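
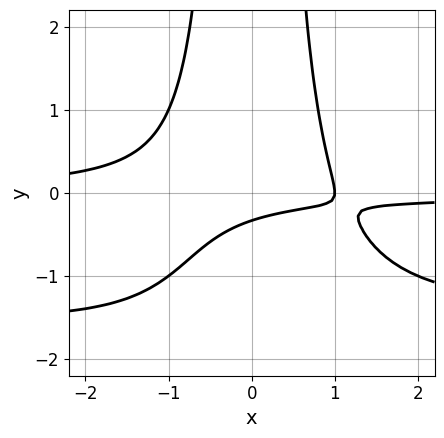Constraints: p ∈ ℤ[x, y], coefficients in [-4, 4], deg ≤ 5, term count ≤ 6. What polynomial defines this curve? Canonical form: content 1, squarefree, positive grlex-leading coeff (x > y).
(a) The degree is 4 — a generic line meets the curve in up to 4 points.
(b) Observable constraints: one x-axis crossing is at x = 1.
(c) Putting this together gives p.

2*x^2*y^2 + 3*x^2*y + x - 3*y - 1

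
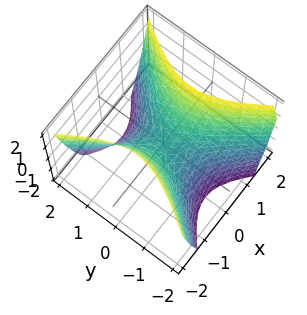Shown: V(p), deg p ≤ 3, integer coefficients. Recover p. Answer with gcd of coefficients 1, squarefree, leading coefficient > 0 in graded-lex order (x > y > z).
3*x^2 - 2*y^2 - 2*z

(a) deg p = 2. A saddle surface; a quadric.
(b) Symmetries: mirror symmetry x ↦ −x ⇒ only even powers of x; it's symmetric under y → −y, forcing even powers of y.
(c) From the axis intercepts and sections: it crosses the y-axis at the gridline y = 0; it crosses the z-axis at the gridline z = 0; it meets the x-axis at x = 0 (among the integer gridlines).
(d) Fitting integer coefficients to these (and the overall shape) gives p.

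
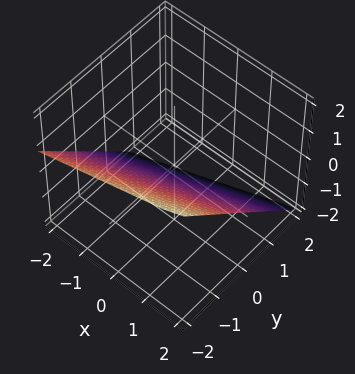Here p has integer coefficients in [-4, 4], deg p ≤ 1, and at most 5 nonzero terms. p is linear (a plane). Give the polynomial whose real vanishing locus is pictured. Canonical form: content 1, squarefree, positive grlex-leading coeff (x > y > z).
First, degree: every cross-section is a straight line — this is a plane, so deg p = 1.
Next, against the integer gridlines: one x-axis crossing is at x = 2.
Finally, together with the visible shape, these determine p as stated.

x - 3*y - 3*z - 2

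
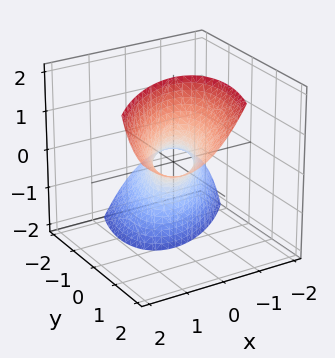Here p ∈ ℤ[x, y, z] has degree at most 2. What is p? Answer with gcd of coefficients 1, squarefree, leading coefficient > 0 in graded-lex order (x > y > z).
First, the degree is 2 — a generic line meets the surface in up to 2 points.
Next, from the visible intercepts: no z-intercept at any integer in the box.
Finally, solving for integer coefficients yields p as stated.

3*x^2 - 3*x*y + 2*y^2 - 3*y*z - 1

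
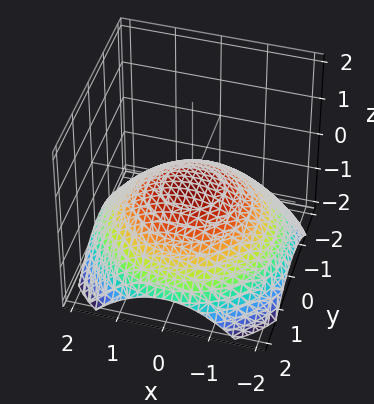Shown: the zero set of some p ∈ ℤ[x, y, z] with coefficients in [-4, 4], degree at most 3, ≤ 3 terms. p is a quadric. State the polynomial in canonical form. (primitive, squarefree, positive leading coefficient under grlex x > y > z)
x^2 + y^2 + 3*z

deg p = 2. A paraboloid; a quadric.
Symmetries: every cross-section ⟂ z is a circle, so x, y appear only via x² + y².
From the axis intercepts and sections: one x-axis crossing is at x = 0; it crosses the y-axis at the gridline y = 0.
Assembling these constraints gives the stated polynomial.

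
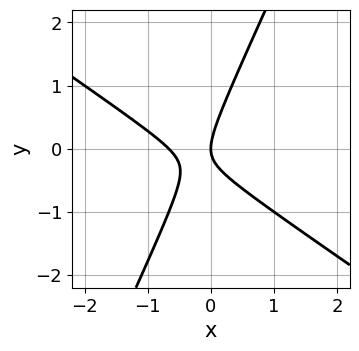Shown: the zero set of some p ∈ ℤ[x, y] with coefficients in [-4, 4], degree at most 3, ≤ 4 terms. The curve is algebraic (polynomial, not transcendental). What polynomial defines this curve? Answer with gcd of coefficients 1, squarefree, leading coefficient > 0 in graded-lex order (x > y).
3*x^2 + 3*x*y - 2*y^2 + 2*x

Degree: the shape is more complex than any degree-1 curve, so deg p = 2.
Checking where it meets the axes: it meets the x-axis at x = 0 (among the integer gridlines); it meets the y-axis at y = 0 (among the integer gridlines).
Matching integer coefficients to the picture gives p.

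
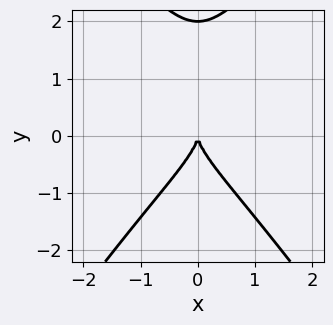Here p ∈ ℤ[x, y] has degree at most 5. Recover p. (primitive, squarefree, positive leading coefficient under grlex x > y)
2*x^2*y^2 - y^4 - 2*x^2*y + 2*y^3 + 3*x^2

First, deg p = 4. No degree-3 curve has this shape.
Then, symmetries: it's symmetric under x → −x, forcing even powers of x.
Next, against the integer gridlines: among the integer gridlines, it crosses the y-axis at y ∈ {0, 2}; it meets the x-axis at x = 0 (among the integer gridlines).
Finally, the integer polynomial consistent with all of this is the stated p.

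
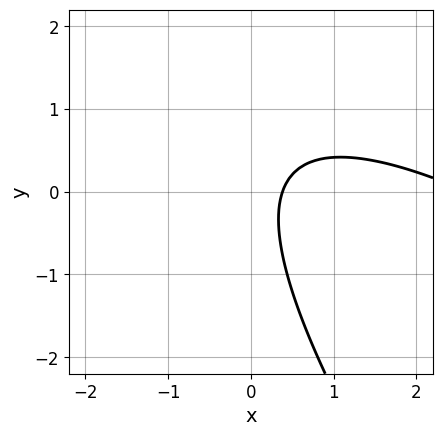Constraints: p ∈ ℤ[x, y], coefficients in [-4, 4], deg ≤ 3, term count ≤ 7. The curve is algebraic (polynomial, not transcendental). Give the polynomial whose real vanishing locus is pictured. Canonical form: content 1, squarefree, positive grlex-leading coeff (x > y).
1. The degree is 2 — the shape is more complex than any degree-1 curve.
2. From the axis intercepts and sections: it misses every integer gridline on the y-axis.
3. These observations pin down the coefficients.

x^2 + 2*x*y + y^2 - 3*x + 1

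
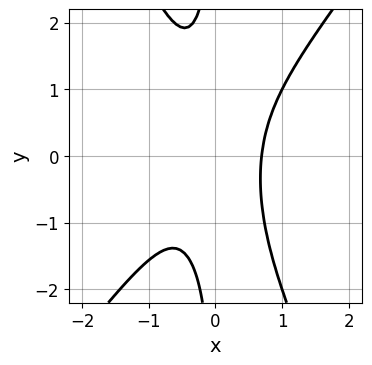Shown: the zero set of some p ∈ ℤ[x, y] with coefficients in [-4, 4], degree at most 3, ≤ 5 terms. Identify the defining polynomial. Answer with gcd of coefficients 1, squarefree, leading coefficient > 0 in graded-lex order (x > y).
deg p = 3. No degree-2 curve has this shape.
Checking where it meets the axes: no y-intercept at any integer in the box.
Assembling these constraints gives the stated polynomial.

3*x^3 - x^2*y - x*y^2 - 1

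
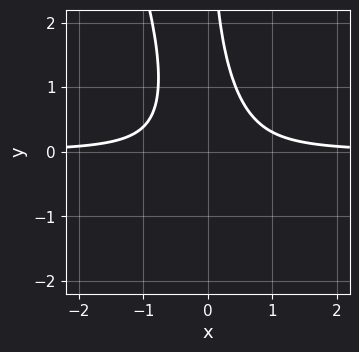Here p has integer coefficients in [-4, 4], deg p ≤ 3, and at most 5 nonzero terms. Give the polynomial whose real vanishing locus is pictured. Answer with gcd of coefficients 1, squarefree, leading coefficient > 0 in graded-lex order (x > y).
1. The degree is 3 — the shape is more complex than any degree-2 curve.
2. Checking where it meets the axes: no y-intercept at any integer in the box; no x-intercept at any integer in the box.
3. Assembling these constraints gives the stated polynomial.

3*x^2*y + x*y^2 - 1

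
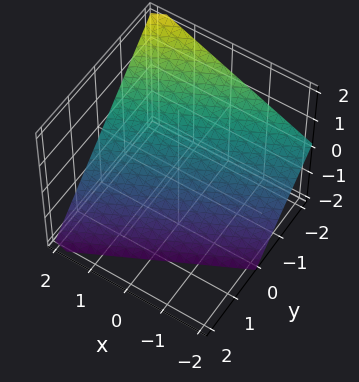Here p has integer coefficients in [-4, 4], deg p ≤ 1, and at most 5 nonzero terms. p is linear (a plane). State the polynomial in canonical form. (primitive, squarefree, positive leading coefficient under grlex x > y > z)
x - 2*y - 2*z - 2

1. The degree is 1 — every cross-section is a straight line — this is a plane.
2. Checking where it meets the axes: it crosses the x-axis at the gridline x = 2; it meets the z-axis at z = -1 (among the integer gridlines).
3. The integer polynomial consistent with all of this is the stated p.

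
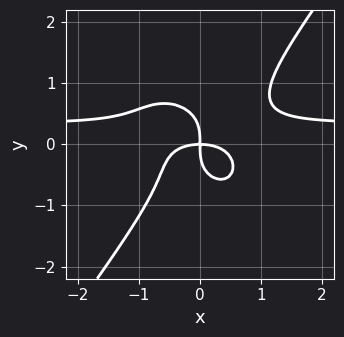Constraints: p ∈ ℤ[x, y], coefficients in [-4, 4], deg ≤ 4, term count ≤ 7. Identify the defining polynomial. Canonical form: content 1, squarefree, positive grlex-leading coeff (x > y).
(a) deg p = 4. A generic line meets the curve in up to 4 points.
(b) From the axis intercepts and sections: it crosses the x-axis at the gridline x = 0; it meets the y-axis at y = 0 (among the integer gridlines).
(c) Together with the visible shape, these determine p as stated.

3*x^3*y + x*y^3 - 2*y^4 - x^3 - 2*x*y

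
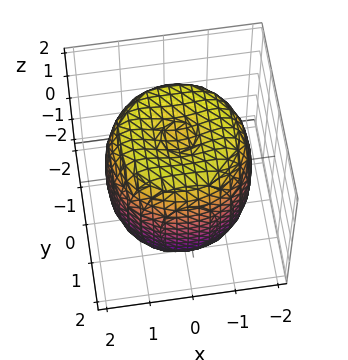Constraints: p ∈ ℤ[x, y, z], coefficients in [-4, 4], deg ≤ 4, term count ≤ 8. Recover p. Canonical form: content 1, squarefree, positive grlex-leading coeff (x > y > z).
x^4 + 2*x^2*y^2 + y^4 - 2*x^2 - 2*y^2 + z^2 - 2

First, degree: a generic line meets the surface in up to 4 points, so deg p = 4.
Next, by symmetry, every cross-section ⟂ z is a circle, so x, y appear only via x² + y².
Next, reading off the gridlines: a circular section at z = -1 has radius between 1 and 2.
Finally, the integer polynomial consistent with all of this is the stated p.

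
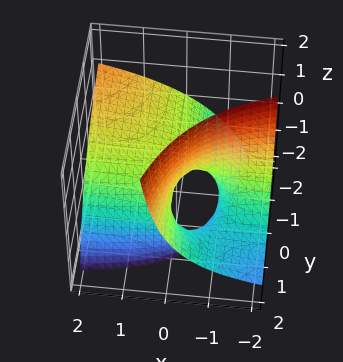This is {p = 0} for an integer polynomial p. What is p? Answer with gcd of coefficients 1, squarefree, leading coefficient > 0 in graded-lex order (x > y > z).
1. Degree: the shape is more complex than any degree-1 surface, so deg p = 2.
2. Checking where it meets the axes: the visible y-axis segment lies entirely on the surface; one z-axis crossing is at z = 0; every point of the x-axis in the box is on the surface.
3. Matching integer coefficients to the picture gives p.

x*y + x*z - y*z + z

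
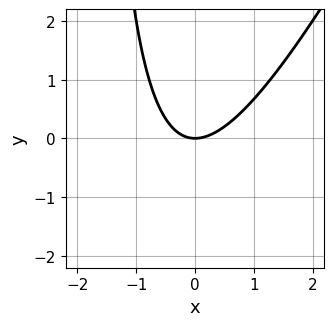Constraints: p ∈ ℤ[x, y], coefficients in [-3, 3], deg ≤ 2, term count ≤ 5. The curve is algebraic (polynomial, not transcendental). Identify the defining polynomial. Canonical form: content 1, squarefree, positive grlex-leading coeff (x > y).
2*x^2 - x*y - 2*y

1. deg p = 2. No degree-1 curve has this shape.
2. From the visible intercepts: it meets the y-axis at y = 0 (among the integer gridlines); one x-axis crossing is at x = 0.
3. Together with the visible shape, these determine p as stated.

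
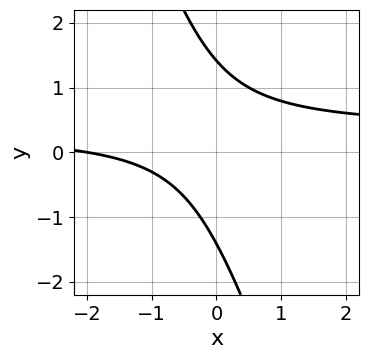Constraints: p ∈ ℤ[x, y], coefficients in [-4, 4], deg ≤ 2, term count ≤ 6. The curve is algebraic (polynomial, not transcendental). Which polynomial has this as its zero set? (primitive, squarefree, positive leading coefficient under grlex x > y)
3*x*y + y^2 - x - 2

1. deg p = 2.
2. From the axis intercepts and sections: it meets the x-axis at x = -2 (among the integer gridlines).
3. Assembling these constraints gives the stated polynomial.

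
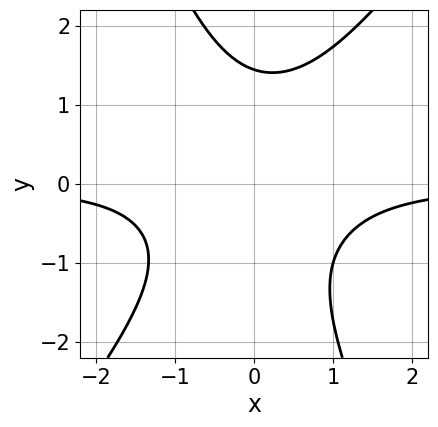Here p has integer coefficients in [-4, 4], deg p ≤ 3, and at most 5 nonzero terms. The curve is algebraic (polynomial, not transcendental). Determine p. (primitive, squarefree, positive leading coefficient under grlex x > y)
3*x^2*y - x*y^2 - y^3 + 3

First, the degree is 3 — a generic line meets the curve in up to 3 points.
Next, reading off the gridlines: no x-intercept at any integer in the box.
Finally, these observations pin down the coefficients.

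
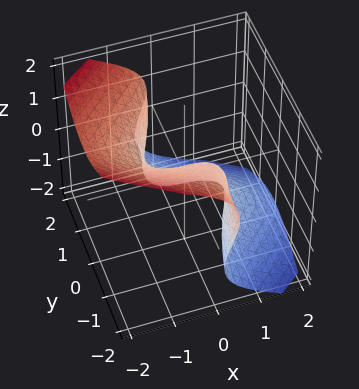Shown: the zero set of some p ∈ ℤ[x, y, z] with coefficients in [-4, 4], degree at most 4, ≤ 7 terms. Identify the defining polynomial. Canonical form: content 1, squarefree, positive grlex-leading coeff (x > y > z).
1. deg p = 3.
2. Against the integer gridlines: it crosses the y-axis at the gridline y = 0; one z-axis crossing is at z = 0; one x-axis crossing is at x = 0.
3. Solving for integer coefficients yields p as stated.

x^3 + 3*x*y^2 - y^2*z + 3*z^3 + 2*y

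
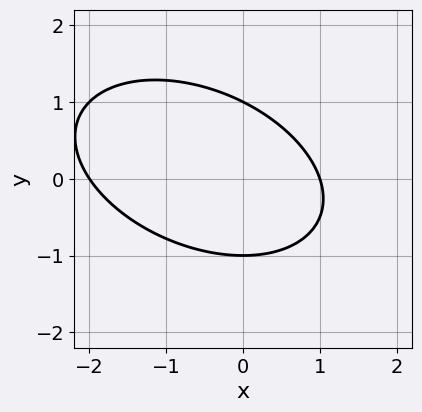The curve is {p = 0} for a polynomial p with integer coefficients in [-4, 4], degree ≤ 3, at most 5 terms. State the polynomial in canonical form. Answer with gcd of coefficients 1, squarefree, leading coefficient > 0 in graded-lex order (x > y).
x^2 + x*y + 2*y^2 + x - 2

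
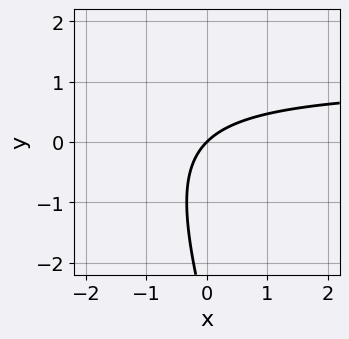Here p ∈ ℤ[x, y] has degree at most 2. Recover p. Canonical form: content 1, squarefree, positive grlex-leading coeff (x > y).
3*x*y + y^2 - 3*x + 3*y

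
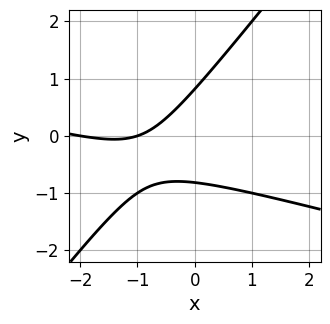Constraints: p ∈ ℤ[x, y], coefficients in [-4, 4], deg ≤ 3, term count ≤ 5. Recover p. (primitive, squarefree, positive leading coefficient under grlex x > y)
x^2 + 3*x*y - 3*y^2 + 3*x + 2

Degree: no degree-1 curve has this shape, so deg p = 2.
Against the integer gridlines: the x-axis gridline crossings are at x ∈ {-2, -1}.
The integer polynomial consistent with all of this is the stated p.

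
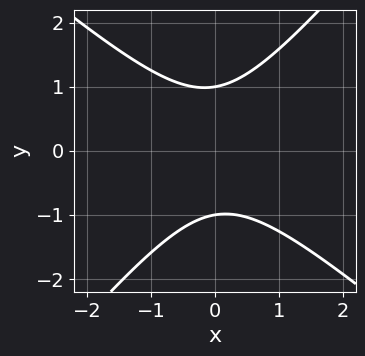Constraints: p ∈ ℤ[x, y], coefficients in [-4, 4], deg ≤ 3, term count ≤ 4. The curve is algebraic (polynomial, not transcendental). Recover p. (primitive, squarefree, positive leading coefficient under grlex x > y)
(a) Degree: the shape is more complex than any degree-1 curve, so deg p = 2.
(b) Observable constraints: the curve avoids every integer x-axis point in the box; the y-axis gridline crossings are at y ∈ {-1, 1}.
(c) Solving for integer coefficients yields p as stated.

3*x^2 + x*y - 3*y^2 + 3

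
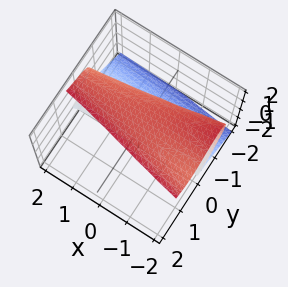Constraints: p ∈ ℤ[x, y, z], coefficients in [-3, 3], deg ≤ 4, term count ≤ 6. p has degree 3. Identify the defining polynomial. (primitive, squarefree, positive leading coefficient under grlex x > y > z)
Degree: no degree-2 surface has this shape, so deg p = 3.
Checking where it meets the axes: it meets the z-axis at z = 0 (among the integer gridlines); it meets the y-axis at y = 0 (among the integer gridlines).
Assembling these constraints gives the stated polynomial.

x*y*z + 3*y^3 - 2*z^3 + 3*z^2 + z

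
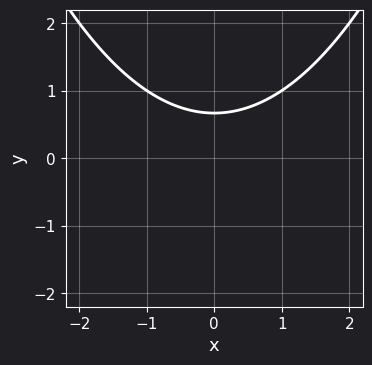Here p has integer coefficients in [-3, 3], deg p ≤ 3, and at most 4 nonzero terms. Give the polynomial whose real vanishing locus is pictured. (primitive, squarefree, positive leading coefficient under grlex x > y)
First, degree: no degree-1 curve has this shape, so deg p = 2.
Next, symmetries: mirror symmetry x ↦ −x ⇒ only even powers of x.
Next, against the integer gridlines: no x-intercept at any integer in the box.
Finally, together with the visible shape, these determine p as stated.

x^2 - 3*y + 2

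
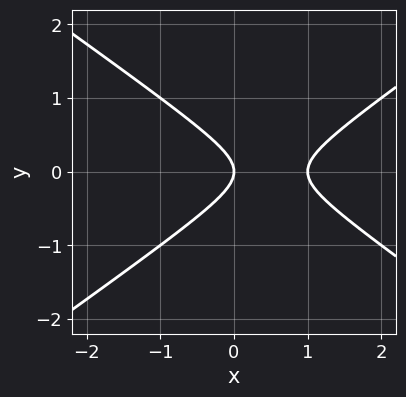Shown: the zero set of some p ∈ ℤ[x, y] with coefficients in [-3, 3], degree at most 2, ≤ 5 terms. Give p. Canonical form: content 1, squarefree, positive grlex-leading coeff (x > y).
1. The degree is 2 — no degree-1 curve has this shape.
2. Symmetries: the y ↦ −y reflection is a symmetry, so y appears only in even powers.
3. Observable constraints: the x-axis gridline crossings are at x ∈ {0, 1}; it crosses the y-axis at the gridline y = 0.
4. Fitting integer coefficients to these (and the overall shape) gives p.

x^2 - 2*y^2 - x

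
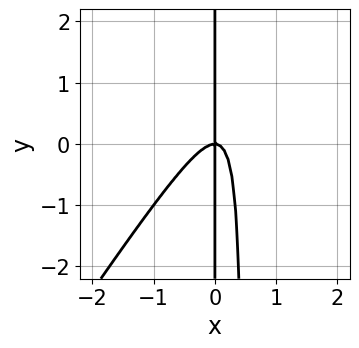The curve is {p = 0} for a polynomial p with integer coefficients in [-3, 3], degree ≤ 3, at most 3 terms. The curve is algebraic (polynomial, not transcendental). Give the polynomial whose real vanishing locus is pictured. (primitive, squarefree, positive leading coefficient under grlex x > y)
3*x^3 - 2*x^2*y + x*y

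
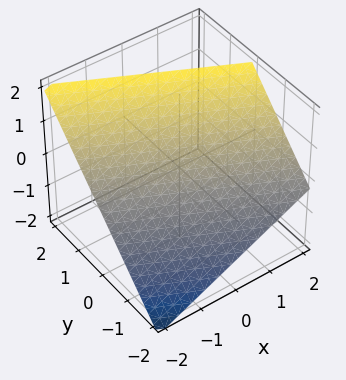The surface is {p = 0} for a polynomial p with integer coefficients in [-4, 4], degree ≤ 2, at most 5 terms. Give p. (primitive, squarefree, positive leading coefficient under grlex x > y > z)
Degree: the surface is flat (a plane), so deg p = 1.
Reading off the gridlines: it meets the x-axis at x = -2 (among the integer gridlines); it crosses the z-axis at the gridline z = 1.
Matching integer coefficients to the picture gives p. Check: (0, -1, 0) on the y-axis lies on the surface, and p(0, -1, 0) = 0. ✓

x + 2*y - 2*z + 2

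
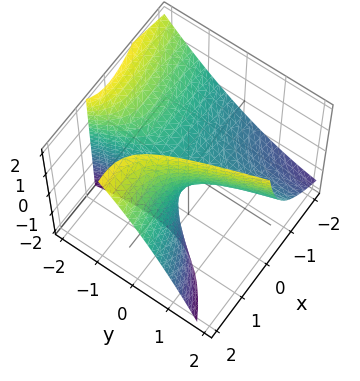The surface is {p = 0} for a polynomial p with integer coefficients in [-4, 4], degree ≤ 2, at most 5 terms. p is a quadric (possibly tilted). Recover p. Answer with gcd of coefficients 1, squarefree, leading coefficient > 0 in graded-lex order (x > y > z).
x^2 - 3*x*y - 3*x*z - y^2 + 2*z

The degree is 2 — no degree-1 surface has this shape.
Checking where it meets the axes: one x-axis crossing is at x = 0; it meets the y-axis at y = 0 (among the integer gridlines); it meets the z-axis at z = 0 (among the integer gridlines).
Putting this together gives p.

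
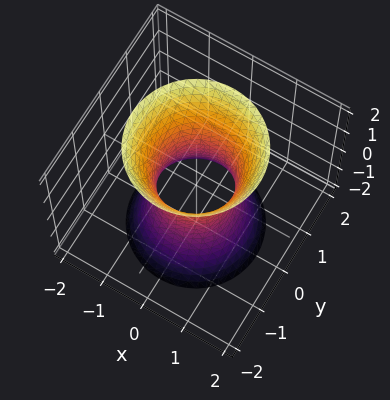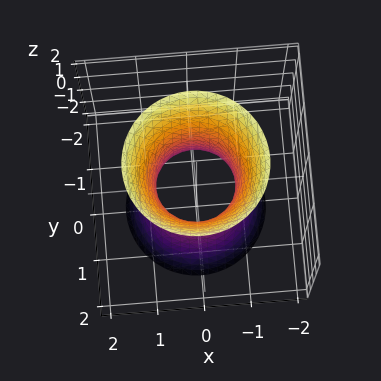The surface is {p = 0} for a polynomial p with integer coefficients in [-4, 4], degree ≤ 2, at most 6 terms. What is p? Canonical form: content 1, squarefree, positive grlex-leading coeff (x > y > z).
3*x^2 + 3*y^2 - z^2 - 2

Degree: an hourglass — one-sheet hyperboloid; a quadric, so deg p = 2.
Symmetries: the z ↦ −z reflection is a symmetry, so z appears only in even powers; rotational symmetry about the z-axis ⇒ p depends on x, y only through x² + y².
Observable constraints: a circular section at z = 1 has radius exactly 1; no z-intercept at any integer in the box.
The integer polynomial consistent with all of this is the stated p.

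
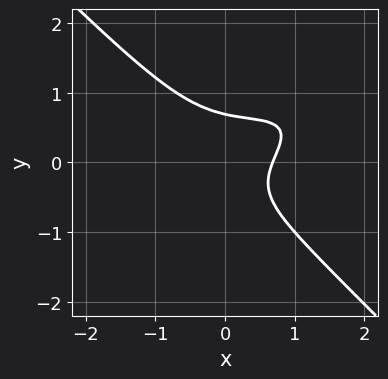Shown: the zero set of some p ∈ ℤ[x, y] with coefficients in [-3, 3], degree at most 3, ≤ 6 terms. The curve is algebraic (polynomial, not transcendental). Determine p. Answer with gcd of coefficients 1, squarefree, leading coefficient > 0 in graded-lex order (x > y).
The degree is 3 — a generic line meets the curve in up to 3 points.
Putting this together gives p.

x^3 - 2*x^2*y + 3*y^3 + x - 1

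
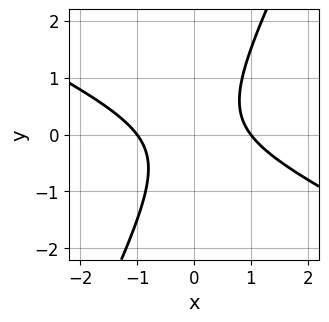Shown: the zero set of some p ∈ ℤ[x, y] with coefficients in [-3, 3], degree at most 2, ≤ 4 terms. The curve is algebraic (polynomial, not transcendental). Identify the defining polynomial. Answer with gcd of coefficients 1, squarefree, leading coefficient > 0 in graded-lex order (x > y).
1. deg p = 2.
2. From the visible intercepts: among the integer gridlines, it crosses the x-axis at x ∈ {-1, 1}; it misses every integer gridline on the y-axis.
3. Solving for integer coefficients yields p as stated.

2*x^2 + 3*x*y - 2*y^2 - 2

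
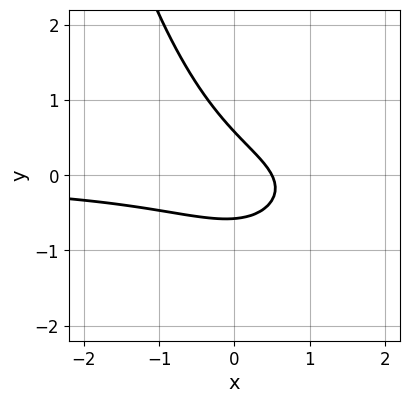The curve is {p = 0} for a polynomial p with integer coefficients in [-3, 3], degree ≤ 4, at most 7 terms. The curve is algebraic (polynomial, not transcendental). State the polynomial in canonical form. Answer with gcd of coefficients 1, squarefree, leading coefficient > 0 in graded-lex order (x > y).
2*x^2*y - 3*x*y - 3*y^2 - 2*x + 1

deg p = 3.
The integer polynomial consistent with all of this is the stated p.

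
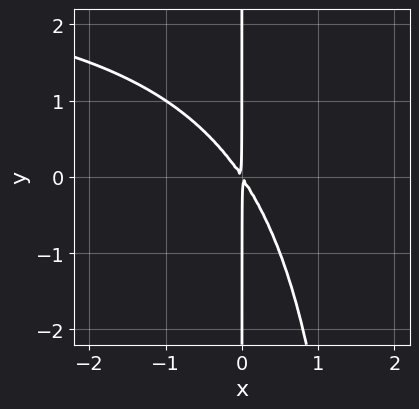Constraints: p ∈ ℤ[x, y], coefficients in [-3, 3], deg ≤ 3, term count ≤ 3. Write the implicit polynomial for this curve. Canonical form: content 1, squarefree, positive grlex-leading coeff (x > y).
x^2*y - 3*x^2 - 2*x*y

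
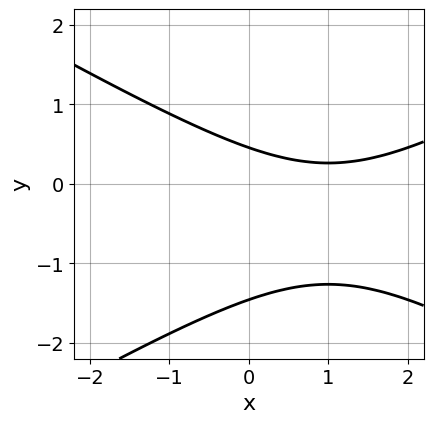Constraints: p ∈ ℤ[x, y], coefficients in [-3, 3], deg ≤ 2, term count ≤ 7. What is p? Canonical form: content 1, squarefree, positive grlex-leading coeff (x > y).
x^2 - 3*y^2 - 2*x - 3*y + 2

First, deg p = 2.
Next, from the visible intercepts: no x-intercept at any integer in the box.
Finally, putting this together gives p.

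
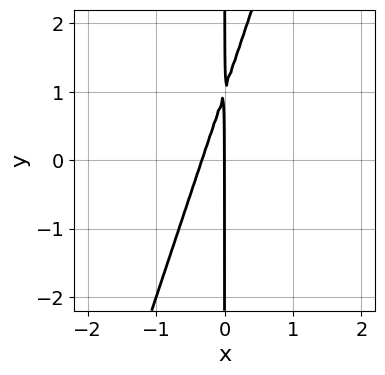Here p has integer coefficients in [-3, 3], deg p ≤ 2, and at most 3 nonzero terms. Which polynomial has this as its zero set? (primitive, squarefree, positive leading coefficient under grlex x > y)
3*x^2 - x*y + x

1. deg p = 2. No degree-1 curve has this shape.
2. From the axis intercepts and sections: one x-axis crossing is at x = 0; every point of the y-axis in the box is on the curve.
3. These observations pin down the coefficients.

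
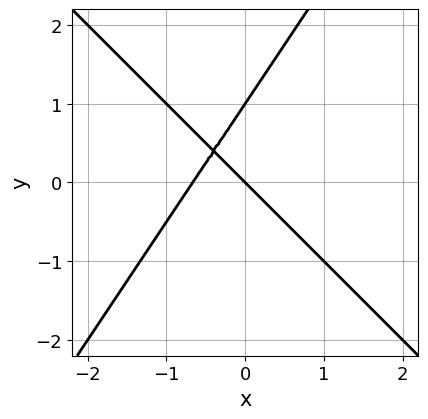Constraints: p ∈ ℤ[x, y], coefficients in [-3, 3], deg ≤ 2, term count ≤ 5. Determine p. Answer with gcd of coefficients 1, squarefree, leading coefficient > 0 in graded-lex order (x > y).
First, deg p = 2.
Then, checking where it meets the axes: it meets the x-axis at x = 0 (among the integer gridlines); among the integer gridlines, it crosses the y-axis at y ∈ {0, 1}.
Finally, putting this together gives p.

3*x^2 + x*y - 2*y^2 + 2*x + 2*y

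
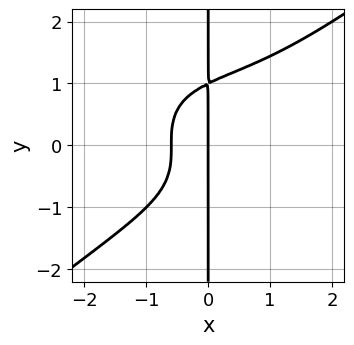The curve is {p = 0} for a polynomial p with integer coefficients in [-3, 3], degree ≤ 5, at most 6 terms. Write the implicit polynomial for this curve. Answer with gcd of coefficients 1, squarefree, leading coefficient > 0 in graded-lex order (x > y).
Degree: the shape is more complex than any degree-3 curve, so deg p = 4.
Reading off the gridlines: every point of the y-axis in the box is on the curve; one x-axis crossing is at x = 0.
Fitting integer coefficients to these (and the overall shape) gives p.

x^4 - 2*x*y^3 + 3*x^2 + 2*x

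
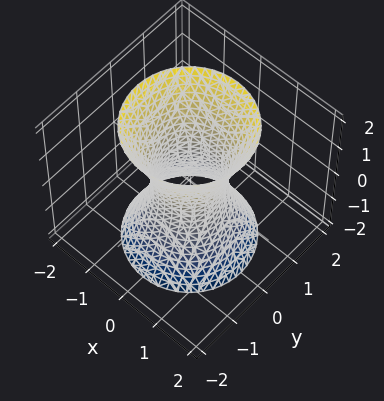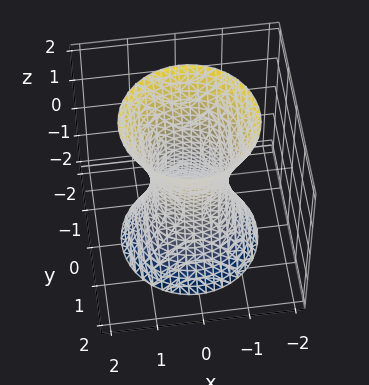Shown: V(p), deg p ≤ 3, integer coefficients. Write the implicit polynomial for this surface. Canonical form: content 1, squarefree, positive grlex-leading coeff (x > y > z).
First, the degree is 2 — a generic line meets the surface in up to 2 points.
Then, by symmetry, the surface is invariant under rotation about z: p = q(x² + y², z).
Then, from the axis intercepts and sections: it misses every integer gridline on the z-axis; a circular section at z = 2 has radius between 1 and 2.
Finally, together with the visible shape, these determine p as stated.

3*x^2 + 3*y^2 - z^2 - 2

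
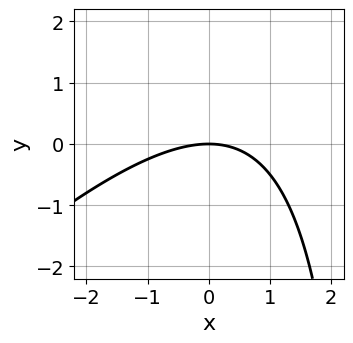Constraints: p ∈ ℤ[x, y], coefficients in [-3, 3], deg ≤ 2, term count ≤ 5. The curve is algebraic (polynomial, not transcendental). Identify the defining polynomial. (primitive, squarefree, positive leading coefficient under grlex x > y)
1. The degree is 2 — no degree-1 curve has this shape.
2. Reading off the gridlines: one x-axis crossing is at x = 0; one y-axis crossing is at y = 0.
3. Matching integer coefficients to the picture gives p.

x^2 - x*y + 3*y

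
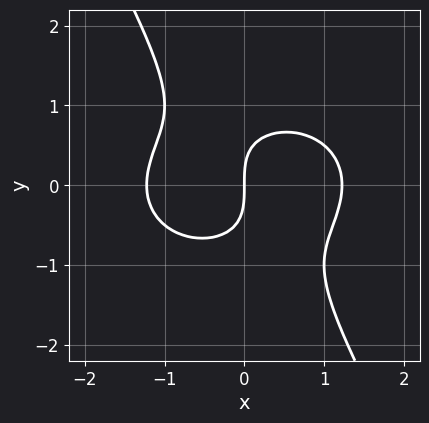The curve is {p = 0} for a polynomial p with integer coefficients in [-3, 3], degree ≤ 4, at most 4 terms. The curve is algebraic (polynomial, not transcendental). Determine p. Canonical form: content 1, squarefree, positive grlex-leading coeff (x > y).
2*x^3 + 3*x*y^2 + 2*y^3 - 3*x

First, deg p = 3.
Then, observable constraints: one x-axis crossing is at x = 0; it crosses the y-axis at the gridline y = 0.
Finally, assembling these constraints gives the stated polynomial.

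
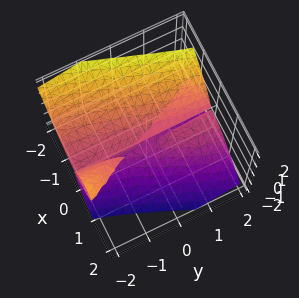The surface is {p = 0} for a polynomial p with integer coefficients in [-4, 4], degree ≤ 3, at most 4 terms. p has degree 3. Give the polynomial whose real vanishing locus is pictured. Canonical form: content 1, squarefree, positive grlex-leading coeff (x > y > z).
(a) The degree is 3 — a generic line meets the surface in up to 3 points.
(b) Reading off the gridlines: it meets the z-axis at z = 0 (among the integer gridlines); one x-axis crossing is at x = 0; the visible y-axis segment lies entirely on the surface.
(c) Fitting integer coefficients to these (and the overall shape) gives p.

3*x^3 + 3*x*y*z + 2*z^3 + z^2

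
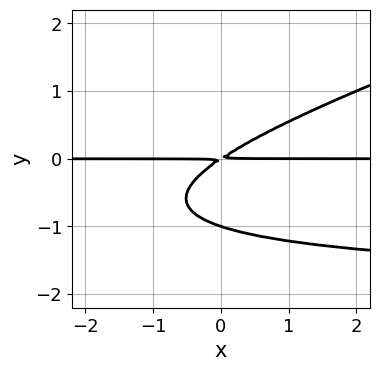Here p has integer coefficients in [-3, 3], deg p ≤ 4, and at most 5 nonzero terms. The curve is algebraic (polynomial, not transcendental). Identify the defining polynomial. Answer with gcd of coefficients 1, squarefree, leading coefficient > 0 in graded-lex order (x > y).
(a) Degree: the shape is more complex than any degree-2 curve, so deg p = 3.
(b) Observable constraints: every point of the x-axis in the box is on the curve; it meets the y-axis at y = -1 (among the integer gridlines).
(c) Assembling these constraints gives the stated polynomial.

x*y^2 - 3*y^3 + 2*x*y - 3*y^2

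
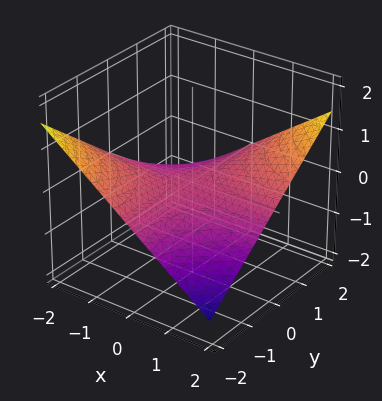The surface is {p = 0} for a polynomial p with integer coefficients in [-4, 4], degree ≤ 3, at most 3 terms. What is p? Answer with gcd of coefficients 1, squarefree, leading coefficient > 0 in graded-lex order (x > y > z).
x*y - 3*z

(a) Degree: a hyperbolic paraboloid; a quadric, so deg p = 2.
(b) From the axis intercepts and sections: it meets the z-axis at z = 0 (among the integer gridlines); every point of the y-axis in the box is on the surface; the visible x-axis segment lies entirely on the surface.
(c) These observations pin down the coefficients.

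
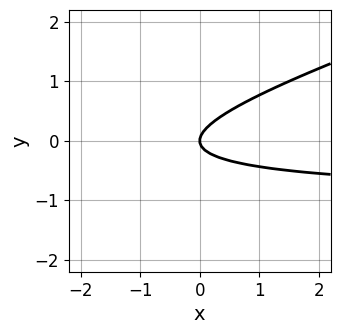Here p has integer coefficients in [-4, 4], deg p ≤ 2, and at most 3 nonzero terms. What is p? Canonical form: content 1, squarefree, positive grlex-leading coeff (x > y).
x*y - 3*y^2 + x

1. deg p = 2. A generic line meets the curve in up to 2 points.
2. Checking where it meets the axes: it meets the y-axis at y = 0 (among the integer gridlines); one x-axis crossing is at x = 0.
3. These observations pin down the coefficients.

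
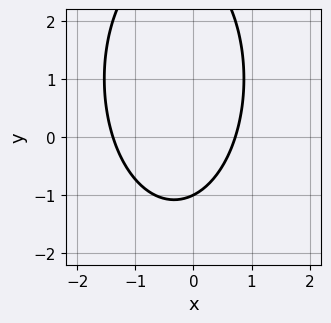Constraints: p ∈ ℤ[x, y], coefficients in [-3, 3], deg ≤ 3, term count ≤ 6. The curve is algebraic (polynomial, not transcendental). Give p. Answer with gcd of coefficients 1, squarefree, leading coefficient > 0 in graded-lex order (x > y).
1. The degree is 2 — no degree-1 curve has this shape.
2. From the axis intercepts and sections: one y-axis crossing is at y = -1.
3. Putting this together gives p.

3*x^2 + y^2 + 2*x - 2*y - 3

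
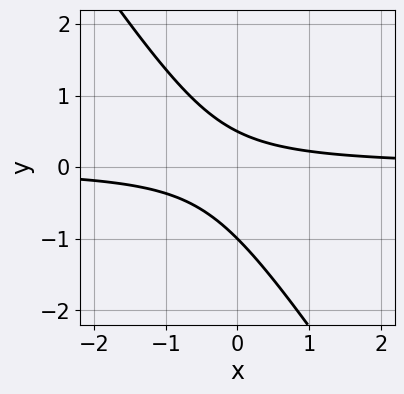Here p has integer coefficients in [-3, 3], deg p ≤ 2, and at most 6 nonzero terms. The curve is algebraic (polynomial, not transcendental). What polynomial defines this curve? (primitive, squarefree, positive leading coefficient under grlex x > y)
(a) Degree: the shape is more complex than any degree-1 curve, so deg p = 2.
(b) Reading off the gridlines: it crosses the y-axis at the gridline y = -1; the curve avoids every integer x-axis point in the box.
(c) Matching integer coefficients to the picture gives p.

3*x*y + 2*y^2 + y - 1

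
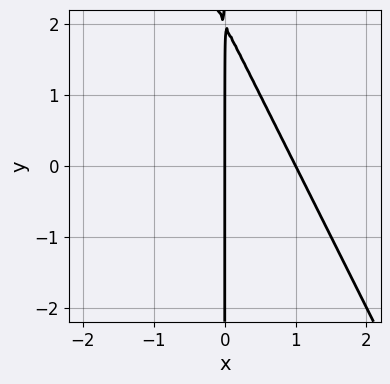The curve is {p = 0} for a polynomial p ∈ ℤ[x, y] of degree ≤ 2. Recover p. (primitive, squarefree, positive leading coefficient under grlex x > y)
Degree: a generic line meets the curve in up to 2 points, so deg p = 2.
Reading off the gridlines: the x-axis gridline crossings are at x ∈ {0, 1}; the visible y-axis segment lies entirely on the curve.
These observations pin down the coefficients.

2*x^2 + x*y - 2*x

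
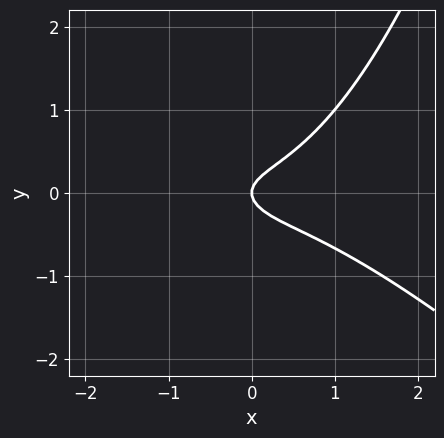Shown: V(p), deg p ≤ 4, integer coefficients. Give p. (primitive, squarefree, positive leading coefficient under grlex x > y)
x^3 + x^2*y - 3*y^2 + x

(a) The degree is 3 — the shape is more complex than any degree-2 curve.
(b) Observable constraints: it crosses the x-axis at the gridline x = 0; it meets the y-axis at y = 0 (among the integer gridlines).
(c) Fitting integer coefficients to these (and the overall shape) gives p.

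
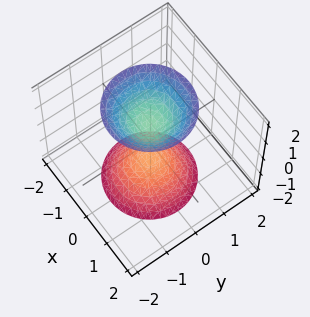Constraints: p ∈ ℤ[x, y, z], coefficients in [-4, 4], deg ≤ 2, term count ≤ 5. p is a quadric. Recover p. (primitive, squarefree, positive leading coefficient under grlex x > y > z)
2*x^2 + 2*y^2 - z^2 + 1

(a) I count 2 distinct pieces. Treating them together as one polynomial.
(b) The degree is 2 — two separate bowl-shaped sheets opening away from each other; a quadric.
(c) Symmetries: the z ↦ −z reflection is a symmetry, so z appears only in even powers; every cross-section ⟂ z is a circle, so x, y appear only via x² + y².
(d) Observable constraints: the surface avoids every integer x-axis point in the box; a circular section at z = 2 has radius between 1 and 2; the z-axis gridline crossings are at z ∈ {-1, 1}; no y-intercept at any integer in the box.
(e) These observations pin down the coefficients.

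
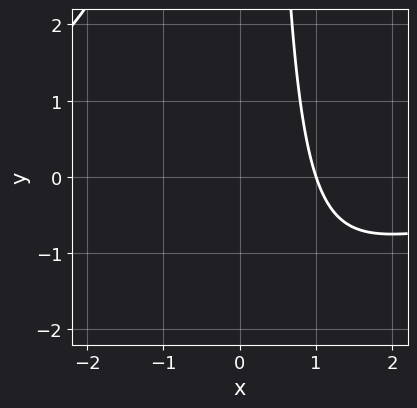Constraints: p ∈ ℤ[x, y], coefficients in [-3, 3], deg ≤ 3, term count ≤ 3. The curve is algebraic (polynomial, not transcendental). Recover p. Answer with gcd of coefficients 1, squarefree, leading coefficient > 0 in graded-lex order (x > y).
(a) deg p = 3.
(b) Observable constraints: it meets the x-axis at x = 1 (among the integer gridlines); no y-intercept at any integer in the box.
(c) These observations pin down the coefficients.

x^2*y + 3*x - 3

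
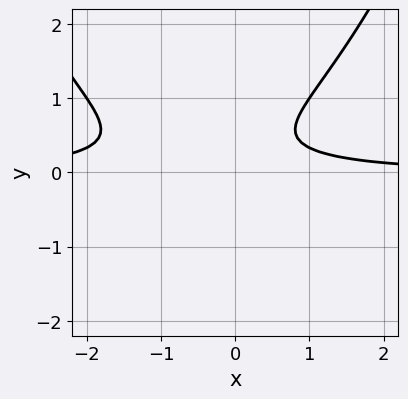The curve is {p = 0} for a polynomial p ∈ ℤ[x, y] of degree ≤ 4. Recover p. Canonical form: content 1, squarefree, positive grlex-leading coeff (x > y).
Degree: a generic line meets the curve in up to 3 points, so deg p = 3.
Reading off the gridlines: it misses every integer gridline on the x-axis; no y-intercept at any integer in the box.
Together with the visible shape, these determine p as stated.

x^2*y + x*y - 3*y^2 + 2*y - 1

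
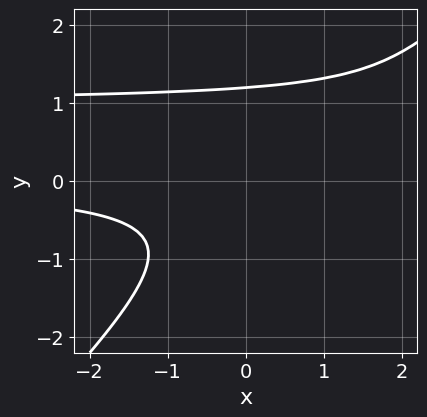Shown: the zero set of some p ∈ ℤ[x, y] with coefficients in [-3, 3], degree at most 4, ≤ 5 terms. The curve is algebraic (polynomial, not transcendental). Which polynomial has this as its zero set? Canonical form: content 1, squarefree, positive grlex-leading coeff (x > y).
1. deg p = 3. A generic line meets the curve in up to 3 points.
2. Reading off the gridlines: the curve avoids every integer x-axis point in the box.
3. Putting this together gives p.

2*x*y^2 - 2*y^3 - 2*x*y + y^2 + 2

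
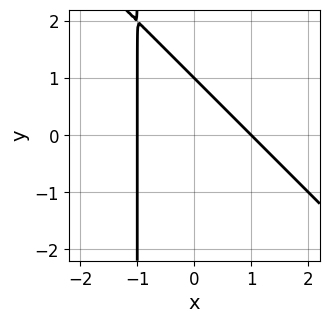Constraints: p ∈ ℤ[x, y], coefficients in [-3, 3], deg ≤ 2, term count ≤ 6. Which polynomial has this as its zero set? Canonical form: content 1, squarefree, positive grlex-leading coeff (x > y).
x^2 + x*y + y - 1

Degree: no degree-1 curve has this shape, so deg p = 2.
Checking where it meets the axes: the x-axis gridline crossings are at x ∈ {-1, 1}; it meets the y-axis at y = 1 (among the integer gridlines).
Putting this together gives p.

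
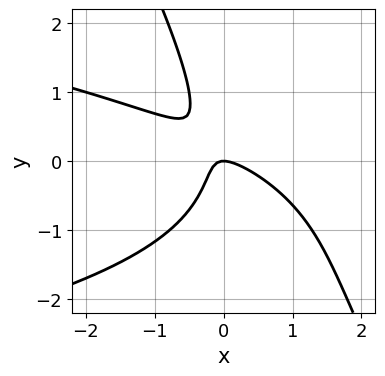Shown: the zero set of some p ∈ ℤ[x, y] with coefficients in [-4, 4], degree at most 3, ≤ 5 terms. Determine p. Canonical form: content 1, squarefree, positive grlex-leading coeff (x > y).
(a) The degree is 3 — no degree-2 curve has this shape.
(b) From the axis intercepts and sections: one y-axis crossing is at y = 0; one x-axis crossing is at x = 0.
(c) Putting this together gives p.

2*x*y^2 + y^3 + 2*x^2 + 3*x*y + y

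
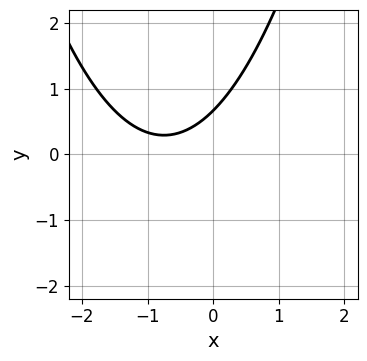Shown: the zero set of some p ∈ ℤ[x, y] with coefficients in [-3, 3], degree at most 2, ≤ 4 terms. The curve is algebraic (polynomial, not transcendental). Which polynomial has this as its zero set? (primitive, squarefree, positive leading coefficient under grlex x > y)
(a) The degree is 2 — the shape is more complex than any degree-1 curve.
(b) From the visible intercepts: the curve avoids every integer x-axis point in the box.
(c) The integer polynomial consistent with all of this is the stated p.

2*x^2 + 3*x - 3*y + 2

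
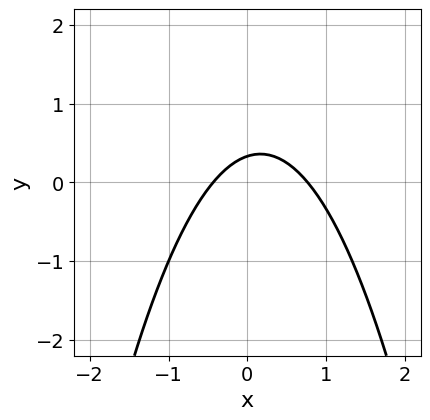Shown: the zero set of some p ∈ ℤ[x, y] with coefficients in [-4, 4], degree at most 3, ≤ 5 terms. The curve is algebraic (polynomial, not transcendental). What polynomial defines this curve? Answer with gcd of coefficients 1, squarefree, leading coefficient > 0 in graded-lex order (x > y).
(a) The degree is 2 — the shape is more complex than any degree-1 curve.
(b) Matching integer coefficients to the picture gives p.

3*x^2 - x + 3*y - 1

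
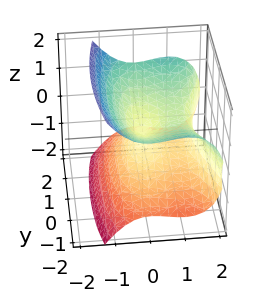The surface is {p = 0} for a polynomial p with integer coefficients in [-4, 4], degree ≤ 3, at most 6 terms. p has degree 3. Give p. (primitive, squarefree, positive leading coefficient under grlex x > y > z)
2*x^3 - 3*x^2 - y^2 + 3*z^2

1. deg p = 3. The shape is more complex than any degree-2 surface.
2. Observable constraints: it meets the x-axis at x = 0 (among the integer gridlines); one y-axis crossing is at y = 0.
3. Solving for integer coefficients yields p as stated.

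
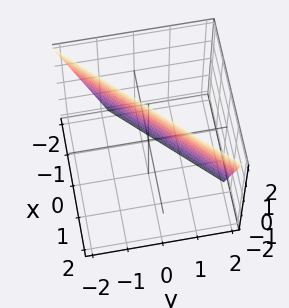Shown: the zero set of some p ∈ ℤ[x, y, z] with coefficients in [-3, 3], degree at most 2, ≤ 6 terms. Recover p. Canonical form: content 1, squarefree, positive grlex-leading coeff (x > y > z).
(a) Degree: the surface is flat (a plane), so deg p = 1.
(b) Against the integer gridlines: it meets the z-axis at z = 2 (among the integer gridlines).
(c) Fitting integer coefficients to these (and the overall shape) gives p.

3*x - 3*y - z + 2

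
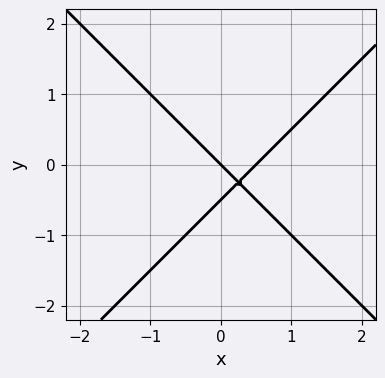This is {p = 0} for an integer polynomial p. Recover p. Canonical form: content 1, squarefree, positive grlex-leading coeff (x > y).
2*x^2 - 2*y^2 - x - y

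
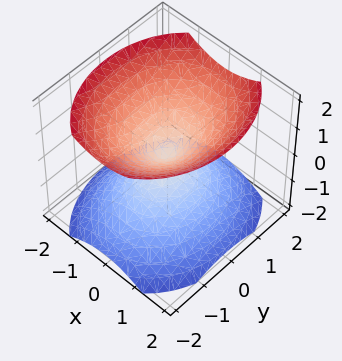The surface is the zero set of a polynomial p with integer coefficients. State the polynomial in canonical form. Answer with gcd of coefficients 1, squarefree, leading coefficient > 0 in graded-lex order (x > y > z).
3*x^2 + 2*y^2 - 3*z^2

First, I count 2 distinct pieces.
Next, deg p = 2.
Next, symmetries: the y ↦ −y reflection is a symmetry, so y appears only in even powers; mirror symmetry x ↦ −x ⇒ only even powers of x; it's symmetric under z → −z, forcing even powers of z.
Then, against the integer gridlines: one x-axis crossing is at x = 0; one z-axis crossing is at z = 0; one y-axis crossing is at y = 0.
Finally, these observations pin down the coefficients.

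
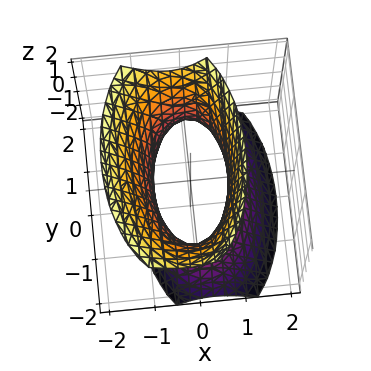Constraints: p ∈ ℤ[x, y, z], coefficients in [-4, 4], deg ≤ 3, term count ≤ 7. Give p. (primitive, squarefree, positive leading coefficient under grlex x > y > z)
3*x^2 + x*z + y^2 - z^2 - 2

The degree is 2 — no degree-1 surface has this shape.
Against the integer gridlines: it misses every integer gridline on the z-axis.
These observations pin down the coefficients.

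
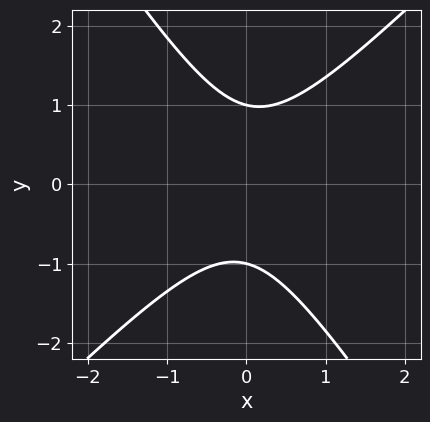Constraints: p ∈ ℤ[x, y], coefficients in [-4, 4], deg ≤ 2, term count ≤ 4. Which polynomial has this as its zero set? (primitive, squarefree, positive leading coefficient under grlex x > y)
3*x^2 - x*y - 2*y^2 + 2

1. deg p = 2. A generic line meets the curve in up to 2 points.
2. From the axis intercepts and sections: no x-intercept at any integer in the box; the y-axis gridline crossings are at y ∈ {-1, 1}.
3. Together with the visible shape, these determine p as stated.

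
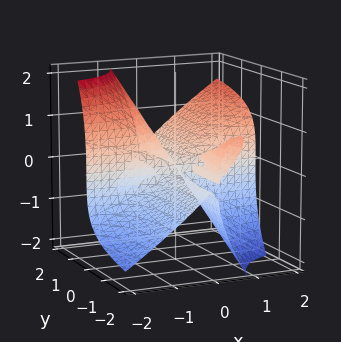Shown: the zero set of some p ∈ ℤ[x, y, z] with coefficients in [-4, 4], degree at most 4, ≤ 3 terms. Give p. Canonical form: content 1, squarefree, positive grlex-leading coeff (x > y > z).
First, there are 3 components.
Next, the degree is 3 — no degree-2 surface has this shape.
Then, from the axis intercepts and sections: it crosses the z-axis at the gridline z = 0; every point of the y-axis in the box is on the surface; the visible x-axis segment lies entirely on the surface.
Finally, these observations pin down the coefficients.

2*x^2*y - 2*x*y*z - z^3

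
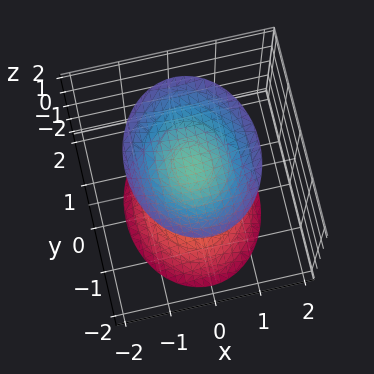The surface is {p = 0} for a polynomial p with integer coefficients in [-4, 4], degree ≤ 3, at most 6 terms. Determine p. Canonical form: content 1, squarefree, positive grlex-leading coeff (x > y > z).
3*x^2 + 2*y^2 - 2*z^2 + 3

First, the picture has 2 separate pieces.
Then, the degree is 2 — two sheets facing apart; a quadric.
Then, symmetries: the x ↦ −x reflection is a symmetry, so x appears only in even powers; mirror symmetry y ↦ −y ⇒ only even powers of y; the z ↦ −z reflection is a symmetry, so z appears only in even powers.
Next, from the axis intercepts and sections: it misses every integer gridline on the y-axis; the surface avoids every integer x-axis point in the box.
Finally, matching integer coefficients to the picture gives p.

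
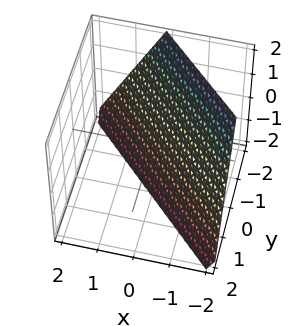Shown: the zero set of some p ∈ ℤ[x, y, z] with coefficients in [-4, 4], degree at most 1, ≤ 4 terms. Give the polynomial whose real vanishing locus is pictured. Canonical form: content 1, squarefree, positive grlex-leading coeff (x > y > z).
2*x + 2*y + z + 2

Degree: every cross-section is a straight line — this is a plane, so deg p = 1.
Observable constraints: it meets the z-axis at z = -2 (among the integer gridlines); one y-axis crossing is at y = -1; it crosses the x-axis at the gridline x = -1.
Together with the visible shape, these determine p as stated.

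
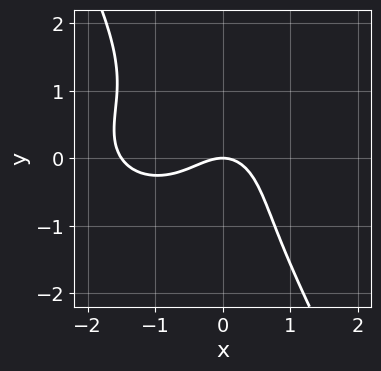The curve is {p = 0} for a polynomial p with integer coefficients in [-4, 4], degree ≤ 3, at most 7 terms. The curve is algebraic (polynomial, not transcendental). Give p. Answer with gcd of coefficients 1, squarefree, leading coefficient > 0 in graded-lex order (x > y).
2*x^3 + 3*x*y^2 + 2*y^3 + 3*x^2 + 3*y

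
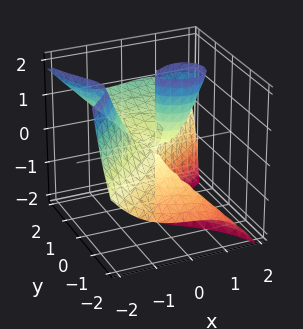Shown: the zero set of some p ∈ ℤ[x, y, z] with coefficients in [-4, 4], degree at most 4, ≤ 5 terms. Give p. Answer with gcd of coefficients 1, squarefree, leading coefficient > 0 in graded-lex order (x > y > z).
The degree is 3 — no degree-2 surface has this shape.
From the visible intercepts: it crosses the x-axis at the gridline x = 0; the visible z-axis segment lies entirely on the surface; one y-axis crossing is at y = 0.
Putting this together gives p.

x^3 - y^3 + 2*y^2*z - x*z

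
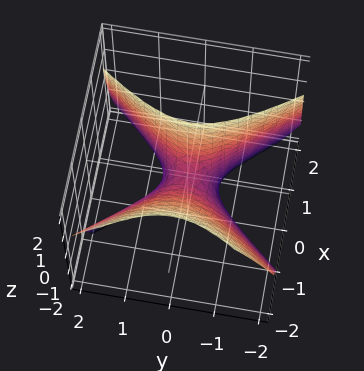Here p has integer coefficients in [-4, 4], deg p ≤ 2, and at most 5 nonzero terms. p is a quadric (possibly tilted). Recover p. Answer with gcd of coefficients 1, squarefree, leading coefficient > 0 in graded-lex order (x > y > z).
3*x^2 + 2*x*z - 2*y^2 - z

First, the degree is 2 — a generic line meets the surface in up to 2 points.
Then, reading off the gridlines: one x-axis crossing is at x = 0; it crosses the y-axis at the gridline y = 0; one z-axis crossing is at z = 0.
Finally, matching integer coefficients to the picture gives p.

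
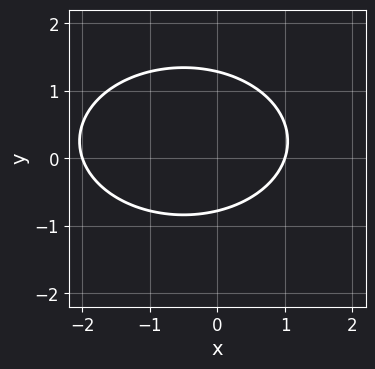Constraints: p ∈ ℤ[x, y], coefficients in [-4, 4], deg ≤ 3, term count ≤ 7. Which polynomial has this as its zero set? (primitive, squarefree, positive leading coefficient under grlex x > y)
x^2 + 2*y^2 + x - y - 2

The degree is 2 — the shape is more complex than any degree-1 curve.
Against the integer gridlines: among the integer gridlines, it crosses the x-axis at x ∈ {-2, 1}.
Solving for integer coefficients yields p as stated.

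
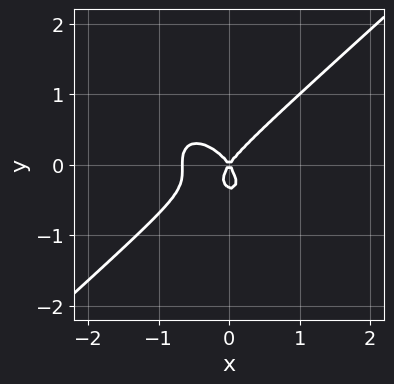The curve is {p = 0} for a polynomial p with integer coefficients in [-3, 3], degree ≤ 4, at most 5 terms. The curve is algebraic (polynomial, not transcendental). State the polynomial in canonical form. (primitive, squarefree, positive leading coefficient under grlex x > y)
3*x^3 - x*y^2 - 3*y^3 + 2*x^2 - y^2

1. Degree: no degree-2 curve has this shape, so deg p = 3.
2. Reading off the gridlines: it crosses the x-axis at the gridline x = 0; it crosses the y-axis at the gridline y = 0.
3. Solving for integer coefficients yields p as stated.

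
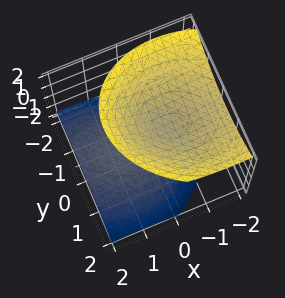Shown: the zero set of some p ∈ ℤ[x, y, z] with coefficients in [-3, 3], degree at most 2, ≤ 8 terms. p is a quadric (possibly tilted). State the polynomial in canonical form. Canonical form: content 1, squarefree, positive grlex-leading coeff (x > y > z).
2*x^2 + x*y + 3*x*z + 3*y^2 - 3*z^2 + 2

First, the picture has 2 separate pieces.
Then, the degree is 2 — the shape is more complex than any degree-1 surface.
Then, from the axis intercepts and sections: no y-intercept at any integer in the box; the surface avoids every integer x-axis point in the box.
Finally, assembling these constraints gives the stated polynomial.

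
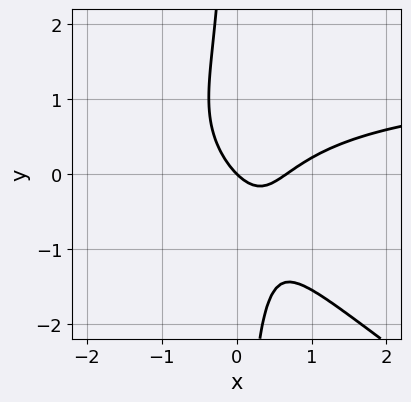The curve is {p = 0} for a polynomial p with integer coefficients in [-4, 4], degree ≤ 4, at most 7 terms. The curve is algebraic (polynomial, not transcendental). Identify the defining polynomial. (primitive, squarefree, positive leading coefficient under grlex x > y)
2*x^2*y + 3*x*y^2 - 3*x^2 + 2*x + 2*y

First, degree: the shape is more complex than any degree-2 curve, so deg p = 3.
Then, observable constraints: one y-axis crossing is at y = 0; it meets the x-axis at x = 0 (among the integer gridlines).
Finally, putting this together gives p.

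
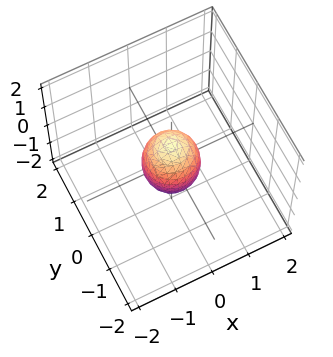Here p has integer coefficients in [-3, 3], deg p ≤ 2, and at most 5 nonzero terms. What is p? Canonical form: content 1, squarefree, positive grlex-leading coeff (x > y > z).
The degree is 2 — bounded and convex; a quadric.
Symmetries: rotational symmetry about the z-axis ⇒ p depends on x, y only through x² + y²; mirror symmetry z ↦ −z ⇒ only even powers of z.
Observable constraints: a circular section at z = 0 has radius between 0 and 1; among the integer gridlines, it crosses the z-axis at z ∈ {-1, 1}.
These observations pin down the coefficients.

2*x^2 + 2*y^2 + z^2 - 1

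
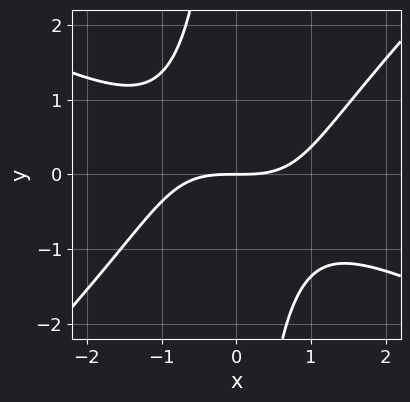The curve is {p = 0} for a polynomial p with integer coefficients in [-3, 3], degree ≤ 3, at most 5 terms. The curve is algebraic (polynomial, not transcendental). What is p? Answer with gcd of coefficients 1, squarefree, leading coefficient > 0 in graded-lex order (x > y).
First, deg p = 3. A generic line meets the curve in up to 3 points.
Then, against the integer gridlines: it meets the x-axis at x = 0 (among the integer gridlines); one y-axis crossing is at y = 0.
Finally, assembling these constraints gives the stated polynomial.

x^3 + x^2*y - 2*x*y^2 - 3*y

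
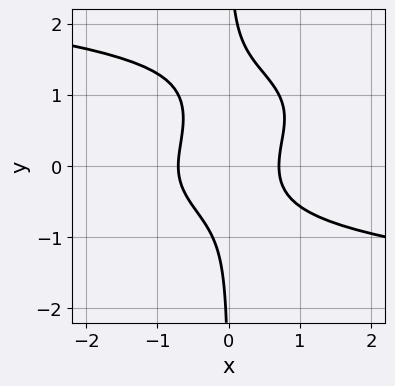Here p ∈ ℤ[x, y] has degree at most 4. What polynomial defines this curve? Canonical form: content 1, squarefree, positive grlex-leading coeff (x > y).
2*x*y^3 - 2*x*y^2 + 2*x^2 - 1

(a) Degree: the shape is more complex than any degree-3 curve, so deg p = 4.
(b) Observable constraints: the curve avoids every integer y-axis point in the box.
(c) Assembling these constraints gives the stated polynomial.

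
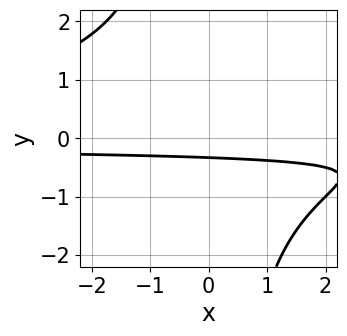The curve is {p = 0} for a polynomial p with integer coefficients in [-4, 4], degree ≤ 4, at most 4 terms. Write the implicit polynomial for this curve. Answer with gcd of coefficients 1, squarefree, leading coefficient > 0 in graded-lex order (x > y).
First, the degree is 3 — the shape is more complex than any degree-2 curve.
Next, from the axis intercepts and sections: the curve avoids every integer x-axis point in the box.
Finally, these observations pin down the coefficients.

x*y^2 + 3*y + 1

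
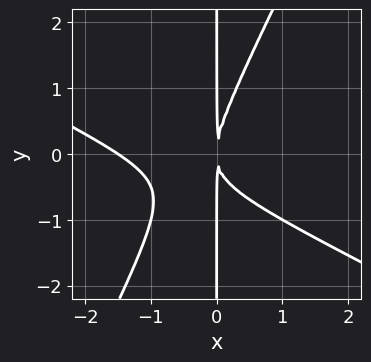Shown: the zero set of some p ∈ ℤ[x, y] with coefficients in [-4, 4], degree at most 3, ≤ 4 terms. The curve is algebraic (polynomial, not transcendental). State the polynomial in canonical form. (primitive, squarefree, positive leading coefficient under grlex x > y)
2*x^3 + 3*x^2*y - 2*x*y^2 + 3*x^2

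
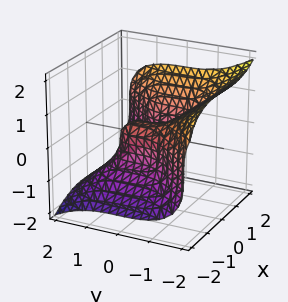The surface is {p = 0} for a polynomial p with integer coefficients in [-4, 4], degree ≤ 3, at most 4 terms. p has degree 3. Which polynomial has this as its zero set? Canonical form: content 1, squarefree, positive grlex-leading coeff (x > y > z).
1. Degree: no degree-2 surface has this shape, so deg p = 3.
2. Reading off the gridlines: one z-axis crossing is at z = 0; the x-axis gridline crossings are at x ∈ {-1, 0, 1}.
3. Solving for integer coefficients yields p as stated.

x^3 - y^3 - 2*z^3 - x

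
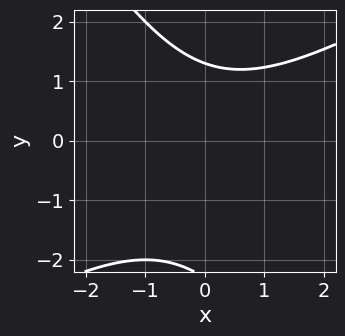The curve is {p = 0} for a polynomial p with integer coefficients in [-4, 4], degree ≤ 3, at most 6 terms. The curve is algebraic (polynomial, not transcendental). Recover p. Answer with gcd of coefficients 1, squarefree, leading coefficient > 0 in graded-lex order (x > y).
1. deg p = 2. No degree-1 curve has this shape.
2. Against the integer gridlines: it misses every integer gridline on the x-axis.
3. The integer polynomial consistent with all of this is the stated p.

x^2 - x*y - y^2 - y + 3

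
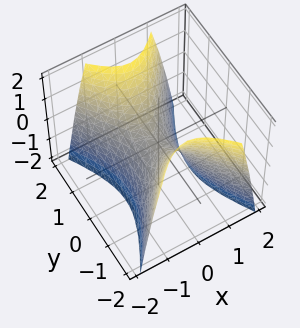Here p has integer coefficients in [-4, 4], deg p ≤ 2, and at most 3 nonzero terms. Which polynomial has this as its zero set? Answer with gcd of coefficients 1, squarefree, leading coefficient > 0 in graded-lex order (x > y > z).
2*x^2 - y^2 + z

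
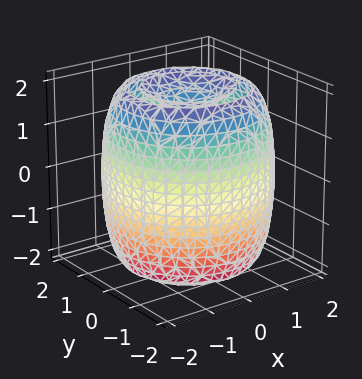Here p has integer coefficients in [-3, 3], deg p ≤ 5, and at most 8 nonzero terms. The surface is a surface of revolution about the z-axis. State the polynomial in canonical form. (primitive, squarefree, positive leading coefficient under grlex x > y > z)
The picture has 2 separate pieces. Treating them together as one polynomial.
deg p = 4. No degree-3 surface has this shape.
Symmetry: every cross-section ⟂ z is a circle, so x, y appear only via x² + y².
Reading off the gridlines: a circular section at z = 2 has radius exactly 1.
Solving for integer coefficients yields p as stated.

x^4 + 2*x^2*y^2 + y^4 - 3*x^2 - 3*y^2 + z^2 - 2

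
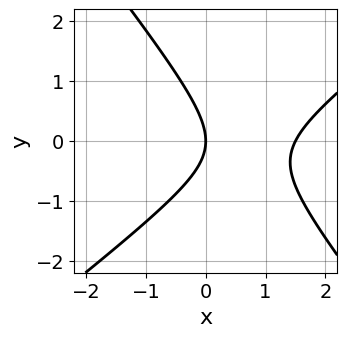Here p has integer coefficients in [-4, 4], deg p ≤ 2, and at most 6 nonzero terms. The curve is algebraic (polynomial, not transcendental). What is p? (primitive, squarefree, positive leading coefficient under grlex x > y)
First, deg p = 2.
Then, from the visible intercepts: it crosses the y-axis at the gridline y = 0; it meets the x-axis at x = 0 (among the integer gridlines).
Finally, putting this together gives p.

2*x^2 - x*y - 2*y^2 - 3*x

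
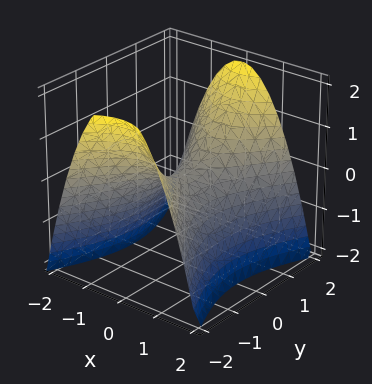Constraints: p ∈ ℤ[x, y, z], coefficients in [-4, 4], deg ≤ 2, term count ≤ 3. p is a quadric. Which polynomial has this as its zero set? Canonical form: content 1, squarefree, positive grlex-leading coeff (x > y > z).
2*x^2 - y^2 + 2*z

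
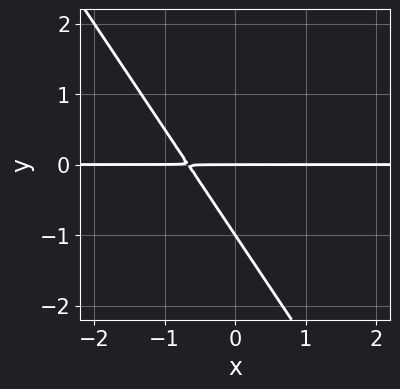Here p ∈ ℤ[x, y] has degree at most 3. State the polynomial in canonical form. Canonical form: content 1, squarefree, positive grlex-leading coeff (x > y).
3*x*y + 2*y^2 + 2*y

First, deg p = 2. A generic line meets the curve in up to 2 points.
Next, from the visible intercepts: among the integer gridlines, it crosses the y-axis at y ∈ {-1, 0}; every point of the x-axis in the box is on the curve.
Finally, matching integer coefficients to the picture gives p.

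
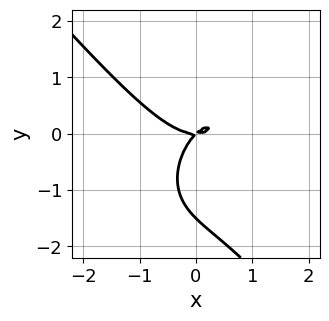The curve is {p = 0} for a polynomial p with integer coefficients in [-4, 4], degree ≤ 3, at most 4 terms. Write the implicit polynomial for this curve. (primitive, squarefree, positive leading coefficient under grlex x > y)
3*x^3 + 2*y^3 - 3*x*y + 3*y^2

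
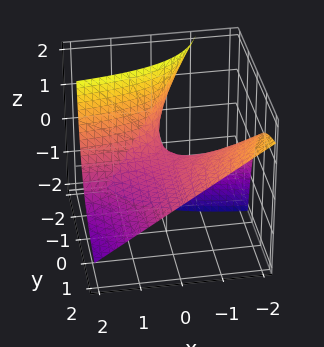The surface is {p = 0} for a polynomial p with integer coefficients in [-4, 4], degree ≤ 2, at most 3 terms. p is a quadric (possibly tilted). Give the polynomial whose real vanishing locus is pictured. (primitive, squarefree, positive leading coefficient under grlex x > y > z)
x*y + y*z + z

First, the degree is 2 — a generic line meets the surface in up to 2 points.
Next, checking where it meets the axes: it meets the z-axis at z = 0 (among the integer gridlines); the visible x-axis segment lies entirely on the surface.
Finally, assembling these constraints gives the stated polynomial.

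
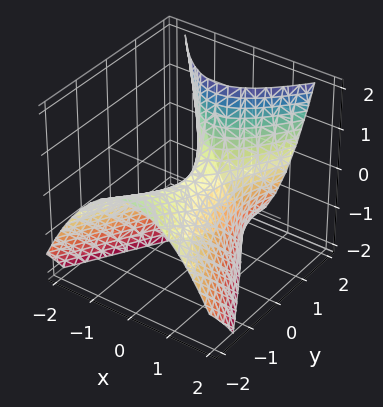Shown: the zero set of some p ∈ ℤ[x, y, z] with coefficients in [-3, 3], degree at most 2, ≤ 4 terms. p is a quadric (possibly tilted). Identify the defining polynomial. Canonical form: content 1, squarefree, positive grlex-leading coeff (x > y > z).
1. The degree is 2 — a generic line meets the surface in up to 2 points.
2. Against the integer gridlines: one z-axis crossing is at z = 0; it crosses the x-axis at the gridline x = 0; it meets the y-axis at y = 0 (among the integer gridlines).
3. Solving for integer coefficients yields p as stated.

3*x^2 - y^2 - 2*y*z + 2*z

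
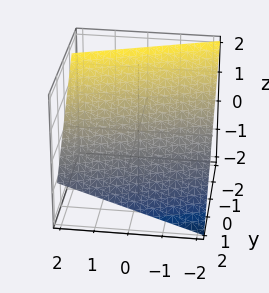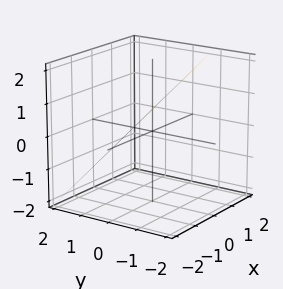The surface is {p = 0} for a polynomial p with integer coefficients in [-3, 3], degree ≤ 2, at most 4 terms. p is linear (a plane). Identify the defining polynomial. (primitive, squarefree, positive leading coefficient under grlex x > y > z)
x - 3*y - 3*z + 2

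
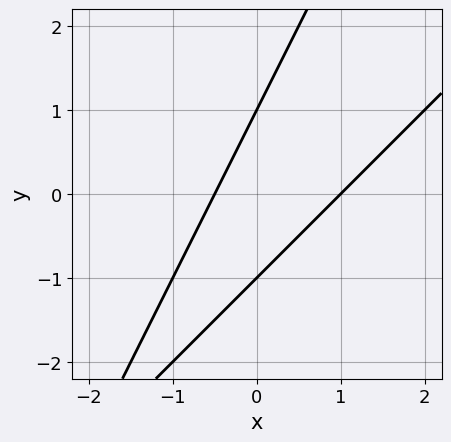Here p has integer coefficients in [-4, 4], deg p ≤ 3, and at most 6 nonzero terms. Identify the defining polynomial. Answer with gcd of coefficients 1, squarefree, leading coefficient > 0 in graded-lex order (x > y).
2*x^2 - 3*x*y + y^2 - x - 1

(a) Degree: a generic line meets the curve in up to 2 points, so deg p = 2.
(b) From the axis intercepts and sections: among the integer gridlines, it crosses the y-axis at y ∈ {-1, 1}; one x-axis crossing is at x = 1.
(c) Putting this together gives p.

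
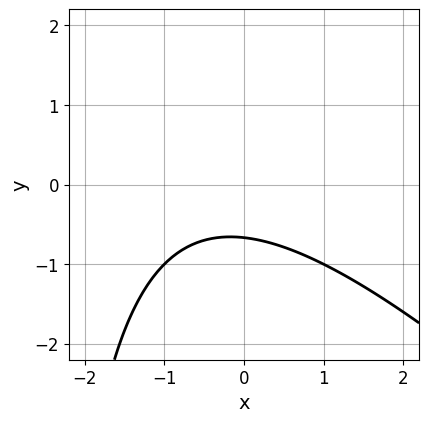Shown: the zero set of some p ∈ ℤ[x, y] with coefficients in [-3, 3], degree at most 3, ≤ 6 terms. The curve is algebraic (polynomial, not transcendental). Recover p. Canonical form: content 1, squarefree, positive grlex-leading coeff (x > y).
1. The degree is 2 — a generic line meets the curve in up to 2 points.
2. Reading off the gridlines: the curve avoids every integer x-axis point in the box.
3. Matching integer coefficients to the picture gives p.

x^2 + x*y + x + 3*y + 2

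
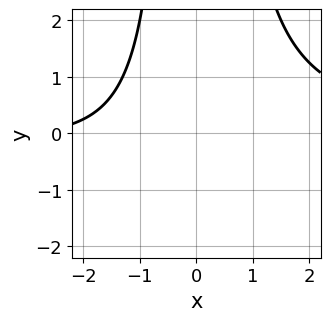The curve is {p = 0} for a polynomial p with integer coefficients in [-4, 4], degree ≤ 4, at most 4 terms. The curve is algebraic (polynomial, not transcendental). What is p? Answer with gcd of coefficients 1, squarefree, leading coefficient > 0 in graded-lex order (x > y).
(a) deg p = 3.
(b) Reading off the gridlines: no y-intercept at any integer in the box; the curve avoids every integer x-axis point in the box.
(c) These observations pin down the coefficients.

x^2*y - x - 3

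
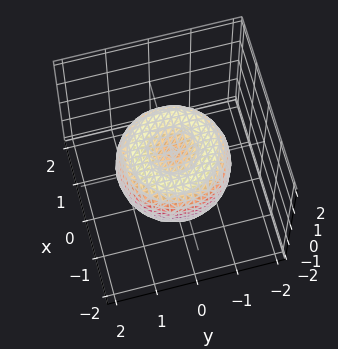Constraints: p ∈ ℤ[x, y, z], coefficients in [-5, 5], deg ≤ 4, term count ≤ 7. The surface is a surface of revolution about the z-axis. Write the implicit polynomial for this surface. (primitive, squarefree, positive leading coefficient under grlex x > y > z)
Degree: no degree-3 surface has this shape, so deg p = 4.
Symmetries: the z-axis is an axis of rotation, so x and y enter only as x² + y².
Against the integer gridlines: a circular section at z = 0 has radius between 1 and 2.
Solving for integer coefficients yields p as stated.

2*x^4 + 4*x^2*y^2 + 2*y^4 - 3*x^2 - 3*y^2 + 3*z^2 - 1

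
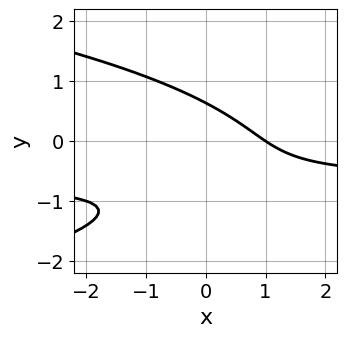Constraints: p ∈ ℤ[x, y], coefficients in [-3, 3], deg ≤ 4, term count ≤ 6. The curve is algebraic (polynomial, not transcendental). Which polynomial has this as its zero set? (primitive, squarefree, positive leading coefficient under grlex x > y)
1. The degree is 3 — no degree-2 curve has this shape.
2. From the axis intercepts and sections: it crosses the x-axis at the gridline x = 1.
3. Assembling these constraints gives the stated polynomial.

3*y^3 + 3*x*y + 3*y^2 + 2*x - 2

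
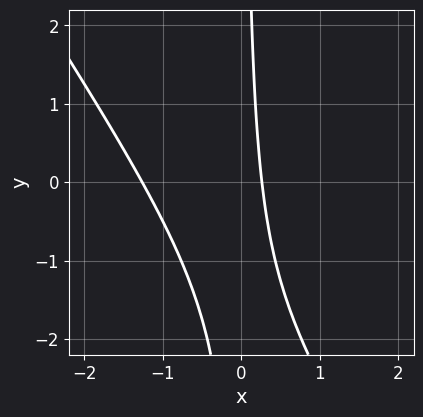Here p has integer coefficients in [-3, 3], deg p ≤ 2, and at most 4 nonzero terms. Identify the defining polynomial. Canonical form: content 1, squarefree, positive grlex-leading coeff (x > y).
3*x^2 + 2*x*y + 3*x - 1

First, the degree is 2 — a generic line meets the curve in up to 2 points.
Next, from the visible intercepts: no y-intercept at any integer in the box.
Finally, solving for integer coefficients yields p as stated.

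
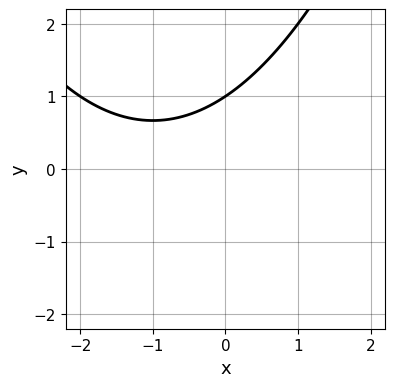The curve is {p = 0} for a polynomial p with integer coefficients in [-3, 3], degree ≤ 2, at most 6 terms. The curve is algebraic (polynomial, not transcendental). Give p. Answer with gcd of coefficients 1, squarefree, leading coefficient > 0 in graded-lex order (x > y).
deg p = 2. The shape is more complex than any degree-1 curve.
From the axis intercepts and sections: the curve avoids every integer x-axis point in the box; it meets the y-axis at y = 1 (among the integer gridlines).
Together with the visible shape, these determine p as stated.

x^2 + 2*x - 3*y + 3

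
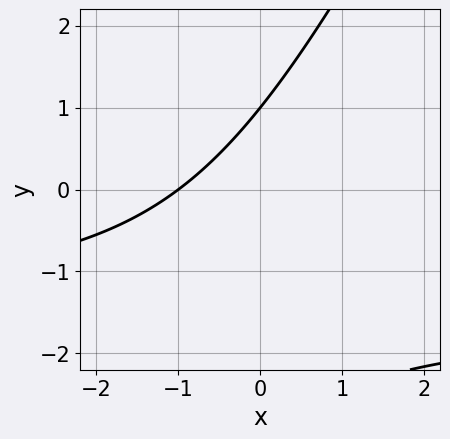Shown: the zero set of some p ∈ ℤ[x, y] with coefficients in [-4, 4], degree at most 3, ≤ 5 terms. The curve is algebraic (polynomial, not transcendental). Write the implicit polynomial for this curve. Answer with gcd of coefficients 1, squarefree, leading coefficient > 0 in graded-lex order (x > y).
2*x*y - y^2 + 3*x - 2*y + 3

1. Degree: a generic line meets the curve in up to 2 points, so deg p = 2.
2. Observable constraints: it meets the x-axis at x = -1 (among the integer gridlines); it crosses the y-axis at the gridline y = 1.
3. Together with the visible shape, these determine p as stated.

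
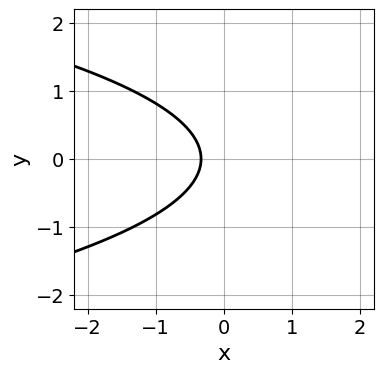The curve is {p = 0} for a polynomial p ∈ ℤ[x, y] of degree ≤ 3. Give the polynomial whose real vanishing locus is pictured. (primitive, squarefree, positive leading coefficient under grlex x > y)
3*y^2 + 3*x + 1

1. Degree: the shape is more complex than any degree-1 curve, so deg p = 2.
2. Symmetries: the y ↦ −y reflection is a symmetry, so y appears only in even powers.
3. Observable constraints: it misses every integer gridline on the y-axis.
4. Matching integer coefficients to the picture gives p.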